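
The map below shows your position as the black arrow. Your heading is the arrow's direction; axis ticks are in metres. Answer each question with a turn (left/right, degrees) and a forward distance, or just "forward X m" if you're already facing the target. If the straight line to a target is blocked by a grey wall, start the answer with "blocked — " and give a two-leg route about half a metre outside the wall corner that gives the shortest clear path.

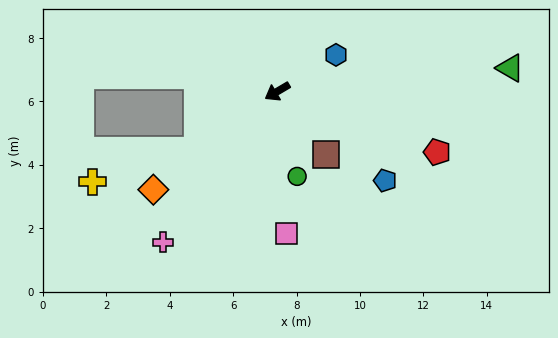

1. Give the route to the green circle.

turn left 73°, forward 2.8 m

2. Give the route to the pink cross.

turn left 22°, forward 6.0 m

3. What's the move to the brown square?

turn left 97°, forward 2.5 m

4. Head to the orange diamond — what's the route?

turn left 8°, forward 5.0 m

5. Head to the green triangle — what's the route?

turn left 155°, forward 7.4 m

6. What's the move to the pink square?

turn left 63°, forward 4.5 m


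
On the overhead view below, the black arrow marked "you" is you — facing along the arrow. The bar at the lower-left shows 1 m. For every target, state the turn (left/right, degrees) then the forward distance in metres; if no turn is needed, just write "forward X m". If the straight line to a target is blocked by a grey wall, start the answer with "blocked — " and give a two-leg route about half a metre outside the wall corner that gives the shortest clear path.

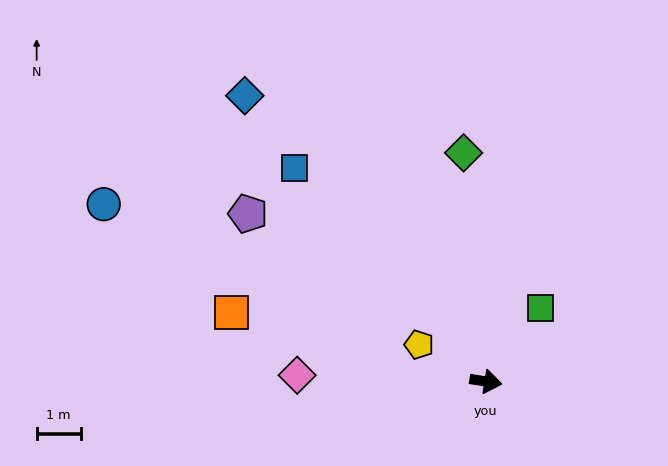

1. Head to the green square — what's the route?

turn left 62°, forward 2.1 m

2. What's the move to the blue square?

turn left 141°, forward 6.5 m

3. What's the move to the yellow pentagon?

turn left 160°, forward 1.7 m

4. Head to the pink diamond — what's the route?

turn right 173°, forward 4.3 m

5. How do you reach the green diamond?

turn left 105°, forward 5.2 m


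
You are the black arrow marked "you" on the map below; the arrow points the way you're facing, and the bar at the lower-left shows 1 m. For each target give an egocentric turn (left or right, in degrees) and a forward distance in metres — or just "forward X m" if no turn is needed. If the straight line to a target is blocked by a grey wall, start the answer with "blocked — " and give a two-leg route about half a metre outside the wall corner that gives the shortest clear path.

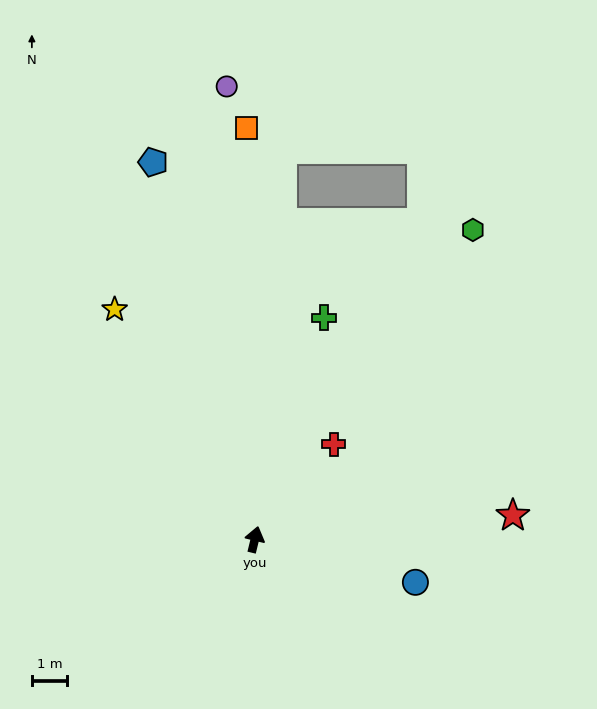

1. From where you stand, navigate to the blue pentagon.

turn left 29°, forward 11.0 m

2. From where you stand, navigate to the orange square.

turn left 15°, forward 11.6 m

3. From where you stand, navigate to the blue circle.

turn right 91°, forward 4.7 m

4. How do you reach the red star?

turn right 71°, forward 7.3 m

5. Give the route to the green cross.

turn right 4°, forward 6.5 m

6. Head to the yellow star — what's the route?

turn left 45°, forward 7.6 m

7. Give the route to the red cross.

turn right 26°, forward 3.5 m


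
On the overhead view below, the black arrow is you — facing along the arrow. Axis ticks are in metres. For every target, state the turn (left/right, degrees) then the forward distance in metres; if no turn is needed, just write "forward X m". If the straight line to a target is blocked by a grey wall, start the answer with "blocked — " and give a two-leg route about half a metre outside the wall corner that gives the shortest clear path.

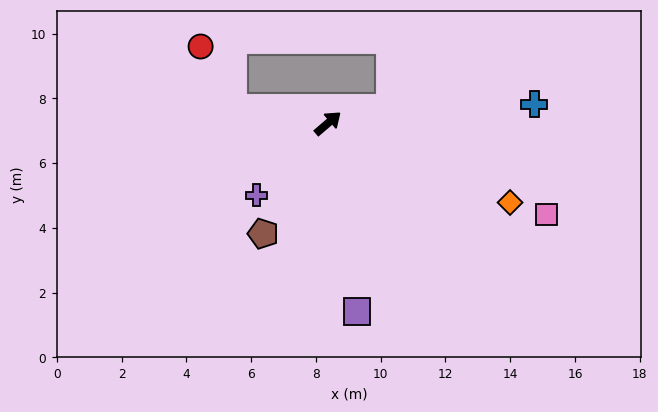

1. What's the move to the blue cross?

turn right 35°, forward 6.4 m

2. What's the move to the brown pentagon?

turn right 161°, forward 4.0 m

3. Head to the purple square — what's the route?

turn right 122°, forward 5.9 m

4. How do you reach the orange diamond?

turn right 64°, forward 6.1 m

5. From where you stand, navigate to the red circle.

blocked — turn left 130°, forward 3.0 m, then turn right 53°, forward 2.1 m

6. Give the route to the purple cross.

turn right 175°, forward 3.1 m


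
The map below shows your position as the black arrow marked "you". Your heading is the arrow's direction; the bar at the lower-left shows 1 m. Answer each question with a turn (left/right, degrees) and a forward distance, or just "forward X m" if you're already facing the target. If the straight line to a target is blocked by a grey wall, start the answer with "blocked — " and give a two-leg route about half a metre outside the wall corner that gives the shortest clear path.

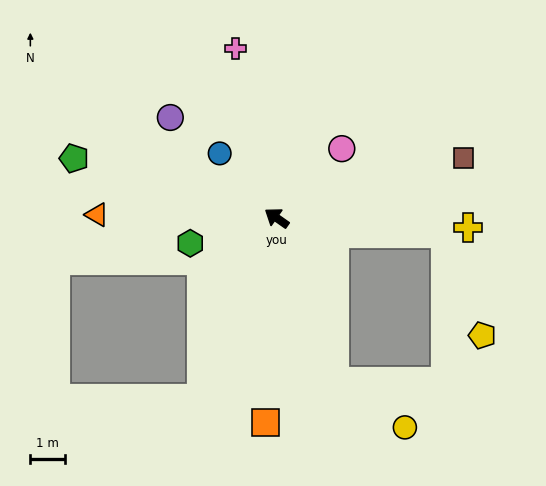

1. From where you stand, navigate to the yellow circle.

blocked — turn left 145°, forward 5.0 m, then turn left 37°, forward 2.4 m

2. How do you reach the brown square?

turn right 127°, forward 5.7 m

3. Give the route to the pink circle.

turn right 98°, forward 2.7 m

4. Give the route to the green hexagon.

turn left 51°, forward 2.6 m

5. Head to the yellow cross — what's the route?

turn right 148°, forward 5.5 m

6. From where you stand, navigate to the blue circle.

turn right 13°, forward 2.5 m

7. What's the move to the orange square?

turn left 122°, forward 5.9 m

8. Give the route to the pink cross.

turn right 41°, forward 5.0 m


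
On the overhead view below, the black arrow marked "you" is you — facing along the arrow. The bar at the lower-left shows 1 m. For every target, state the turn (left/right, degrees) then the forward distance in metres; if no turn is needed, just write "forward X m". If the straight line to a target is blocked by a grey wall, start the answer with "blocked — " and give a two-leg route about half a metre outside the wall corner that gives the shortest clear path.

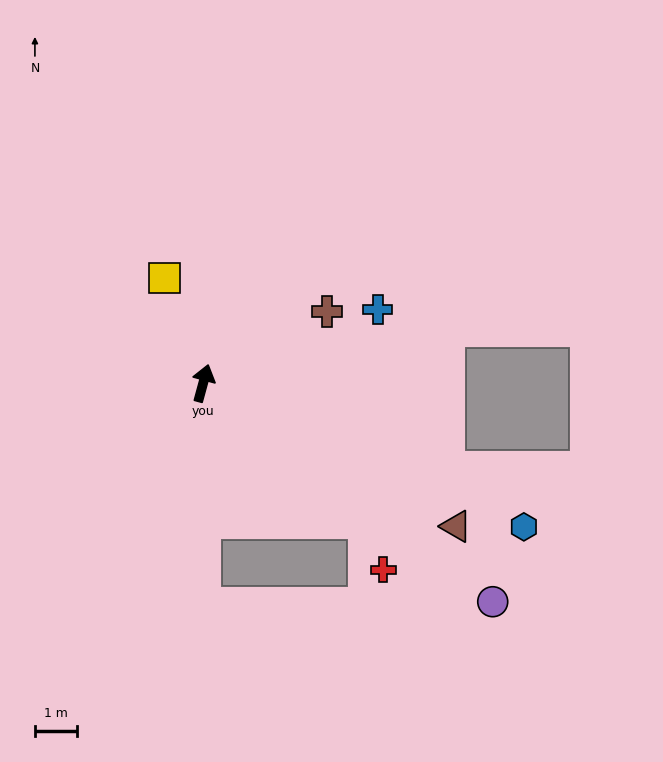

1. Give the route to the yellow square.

turn left 35°, forward 2.7 m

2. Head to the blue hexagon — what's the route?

turn right 99°, forward 8.4 m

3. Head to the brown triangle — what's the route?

turn right 104°, forward 7.0 m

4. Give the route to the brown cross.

turn right 45°, forward 3.4 m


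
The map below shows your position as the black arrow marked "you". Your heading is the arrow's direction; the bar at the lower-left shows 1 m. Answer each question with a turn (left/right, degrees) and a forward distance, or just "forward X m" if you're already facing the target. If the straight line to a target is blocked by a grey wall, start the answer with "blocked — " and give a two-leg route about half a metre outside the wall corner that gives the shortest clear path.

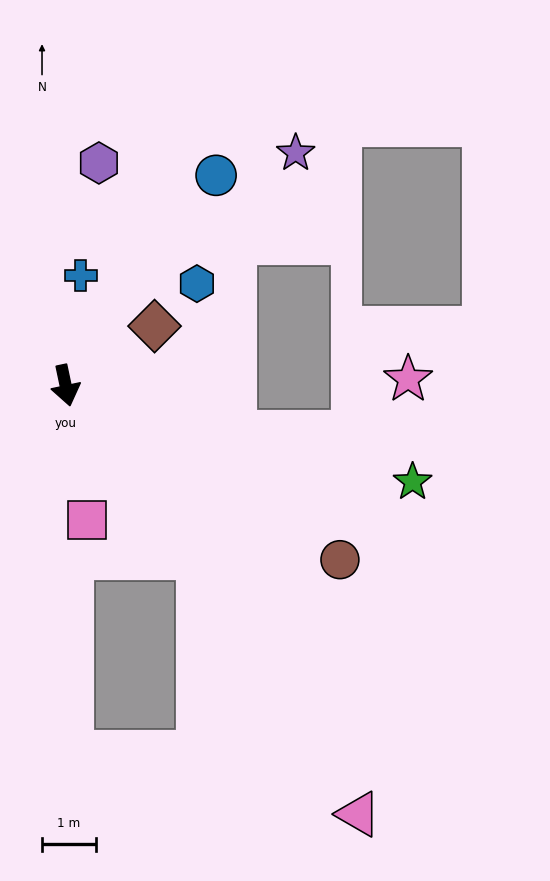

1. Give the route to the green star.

turn left 63°, forward 6.7 m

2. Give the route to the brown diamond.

turn left 112°, forward 2.0 m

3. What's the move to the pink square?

turn right 3°, forward 2.5 m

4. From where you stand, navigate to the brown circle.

turn left 46°, forward 6.0 m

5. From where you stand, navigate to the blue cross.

turn left 160°, forward 2.1 m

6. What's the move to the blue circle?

turn left 132°, forward 4.8 m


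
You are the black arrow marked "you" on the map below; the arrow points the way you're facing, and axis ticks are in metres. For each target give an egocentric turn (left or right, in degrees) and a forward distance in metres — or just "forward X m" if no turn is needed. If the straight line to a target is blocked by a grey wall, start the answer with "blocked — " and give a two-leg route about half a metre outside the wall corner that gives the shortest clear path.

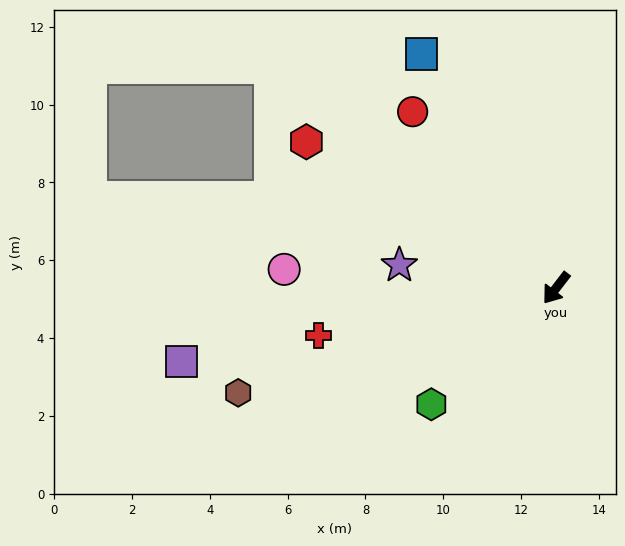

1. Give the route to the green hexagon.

turn right 9°, forward 4.4 m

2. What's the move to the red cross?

turn right 41°, forward 6.2 m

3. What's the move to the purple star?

turn right 61°, forward 4.1 m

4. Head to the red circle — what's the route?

turn right 103°, forward 5.8 m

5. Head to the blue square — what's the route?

turn right 113°, forward 6.9 m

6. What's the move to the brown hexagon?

turn right 34°, forward 8.6 m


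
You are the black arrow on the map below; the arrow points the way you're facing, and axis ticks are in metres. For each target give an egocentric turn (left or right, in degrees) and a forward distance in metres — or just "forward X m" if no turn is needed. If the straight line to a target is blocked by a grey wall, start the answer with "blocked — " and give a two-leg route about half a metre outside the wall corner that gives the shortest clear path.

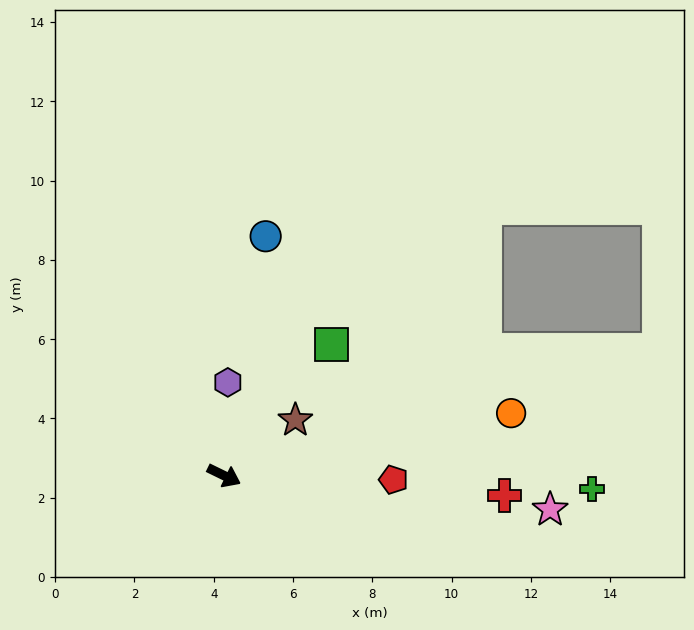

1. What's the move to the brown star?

turn left 64°, forward 2.3 m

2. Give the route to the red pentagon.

turn left 25°, forward 4.3 m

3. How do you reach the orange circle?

turn left 38°, forward 7.4 m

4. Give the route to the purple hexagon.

turn left 114°, forward 2.4 m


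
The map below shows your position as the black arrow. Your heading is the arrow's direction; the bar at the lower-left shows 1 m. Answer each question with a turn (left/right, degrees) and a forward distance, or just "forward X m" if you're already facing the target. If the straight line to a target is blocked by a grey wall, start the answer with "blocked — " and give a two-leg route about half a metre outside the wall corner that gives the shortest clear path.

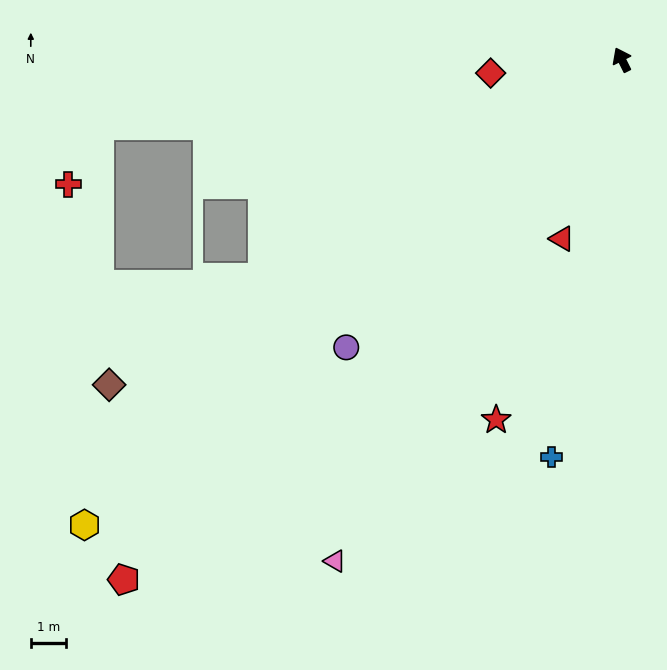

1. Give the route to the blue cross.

turn left 143°, forward 11.4 m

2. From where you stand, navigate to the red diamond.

turn left 69°, forward 3.7 m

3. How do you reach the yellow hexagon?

turn left 104°, forward 20.1 m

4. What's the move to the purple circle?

turn left 110°, forward 11.3 m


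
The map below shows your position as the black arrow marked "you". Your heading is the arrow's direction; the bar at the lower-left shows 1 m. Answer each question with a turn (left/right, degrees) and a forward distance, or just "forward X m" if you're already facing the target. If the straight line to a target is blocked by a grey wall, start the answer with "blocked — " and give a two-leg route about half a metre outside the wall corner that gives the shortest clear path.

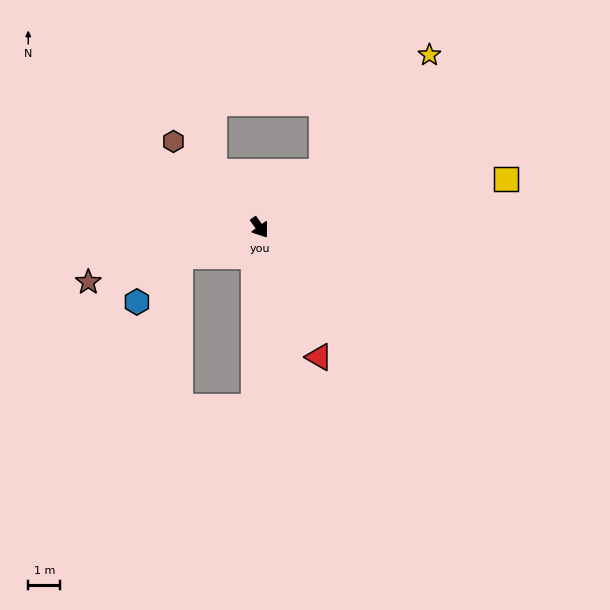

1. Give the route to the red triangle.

turn right 11°, forward 4.4 m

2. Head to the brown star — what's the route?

turn right 108°, forward 5.6 m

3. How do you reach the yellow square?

turn left 66°, forward 7.8 m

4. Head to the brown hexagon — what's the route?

turn right 170°, forward 3.8 m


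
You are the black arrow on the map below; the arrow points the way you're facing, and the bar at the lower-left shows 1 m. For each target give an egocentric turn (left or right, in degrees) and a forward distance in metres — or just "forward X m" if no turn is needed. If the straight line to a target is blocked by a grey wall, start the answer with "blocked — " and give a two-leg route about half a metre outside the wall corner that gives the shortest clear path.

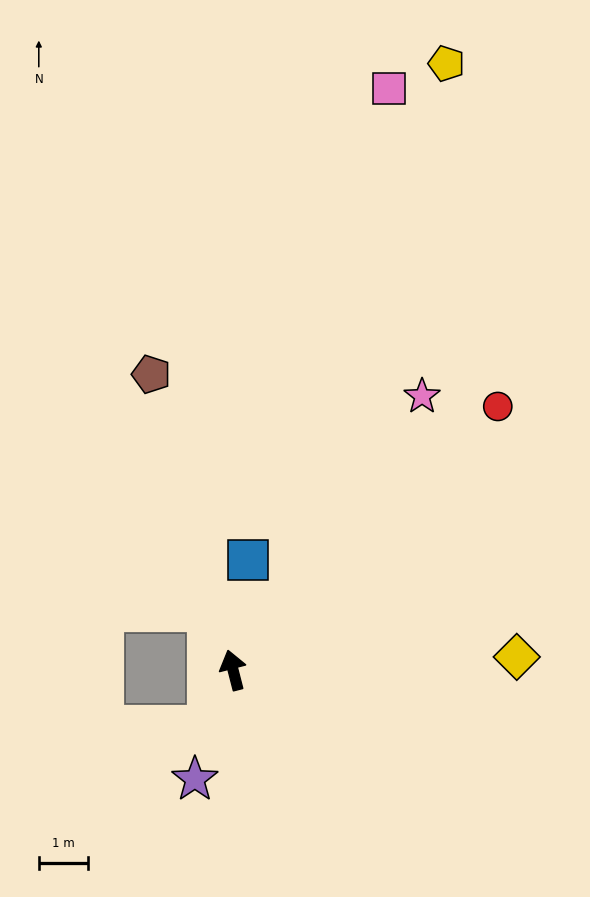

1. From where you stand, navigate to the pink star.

turn right 49°, forward 6.8 m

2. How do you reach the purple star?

turn left 146°, forward 2.4 m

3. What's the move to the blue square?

turn right 22°, forward 2.3 m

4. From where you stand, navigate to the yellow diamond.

turn right 102°, forward 5.8 m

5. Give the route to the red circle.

turn right 60°, forward 7.6 m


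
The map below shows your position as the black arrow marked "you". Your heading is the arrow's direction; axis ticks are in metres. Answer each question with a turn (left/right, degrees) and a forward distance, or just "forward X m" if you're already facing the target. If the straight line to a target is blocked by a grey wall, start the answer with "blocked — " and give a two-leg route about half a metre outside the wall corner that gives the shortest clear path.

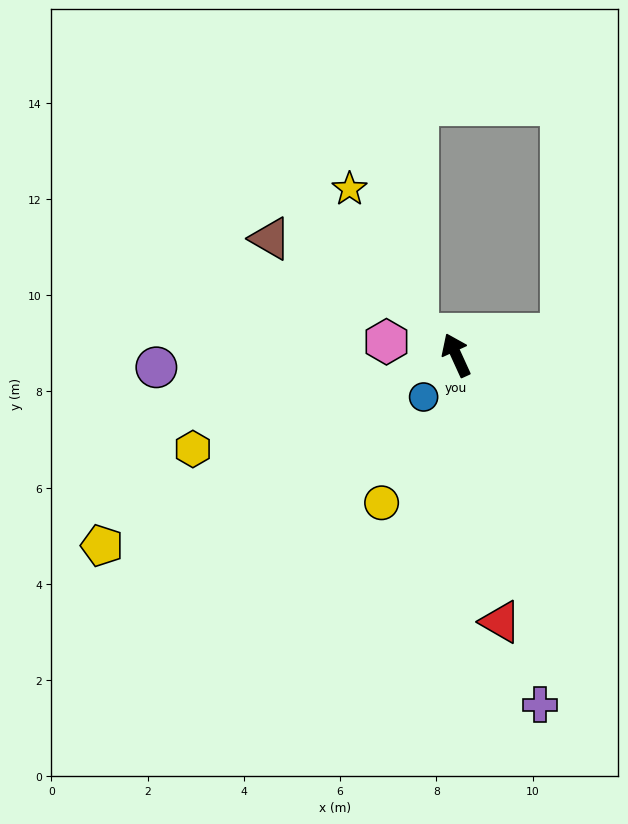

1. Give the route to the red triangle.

turn left 165°, forward 5.6 m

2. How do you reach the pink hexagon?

turn left 55°, forward 1.5 m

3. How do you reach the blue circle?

turn left 118°, forward 1.1 m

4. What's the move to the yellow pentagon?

turn left 94°, forward 8.4 m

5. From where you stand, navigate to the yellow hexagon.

turn left 85°, forward 5.8 m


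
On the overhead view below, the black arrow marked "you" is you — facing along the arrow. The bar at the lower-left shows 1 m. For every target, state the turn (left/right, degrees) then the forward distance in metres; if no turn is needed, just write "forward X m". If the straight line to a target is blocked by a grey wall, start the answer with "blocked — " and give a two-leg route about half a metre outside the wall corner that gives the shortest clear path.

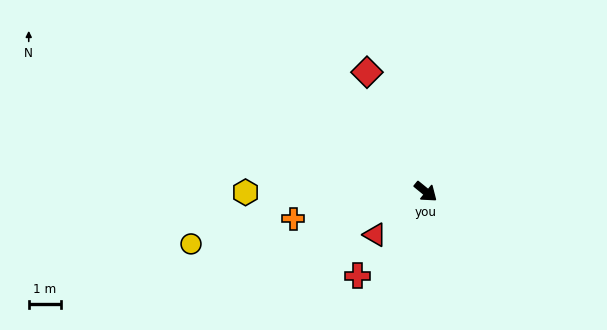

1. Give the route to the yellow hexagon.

turn right 141°, forward 5.7 m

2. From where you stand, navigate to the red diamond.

turn left 155°, forward 4.2 m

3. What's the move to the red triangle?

turn right 101°, forward 2.1 m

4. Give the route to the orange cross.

turn right 129°, forward 4.2 m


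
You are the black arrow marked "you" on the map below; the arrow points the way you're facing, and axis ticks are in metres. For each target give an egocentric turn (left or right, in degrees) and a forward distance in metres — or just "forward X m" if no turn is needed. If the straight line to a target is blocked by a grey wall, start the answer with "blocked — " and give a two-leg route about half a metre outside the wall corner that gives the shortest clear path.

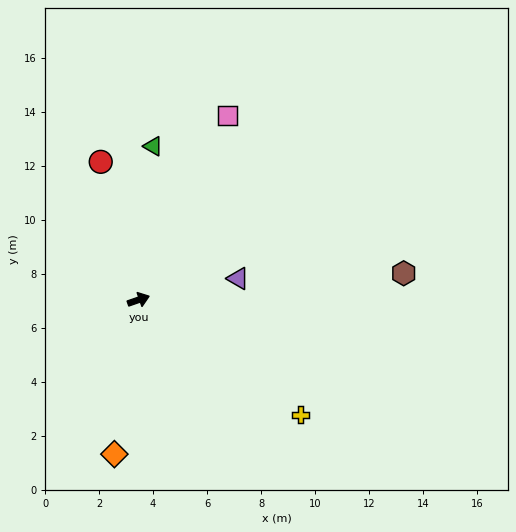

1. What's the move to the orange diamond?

turn right 118°, forward 5.8 m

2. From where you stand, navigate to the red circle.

turn left 86°, forward 5.3 m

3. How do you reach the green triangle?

turn left 65°, forward 5.7 m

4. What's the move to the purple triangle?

turn right 7°, forward 3.8 m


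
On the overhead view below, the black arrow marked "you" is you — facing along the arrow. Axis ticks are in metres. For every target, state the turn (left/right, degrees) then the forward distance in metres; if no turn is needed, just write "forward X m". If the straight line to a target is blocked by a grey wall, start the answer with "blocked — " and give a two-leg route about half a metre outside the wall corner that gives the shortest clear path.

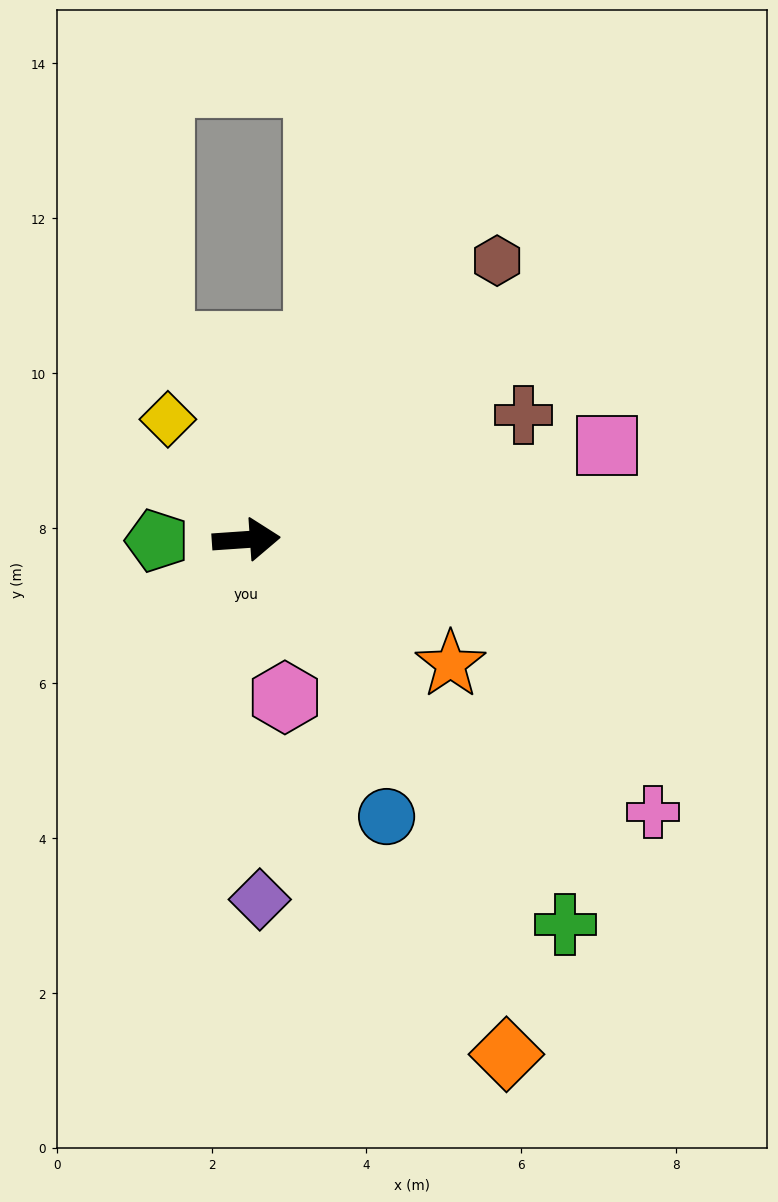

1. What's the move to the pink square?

turn left 11°, forward 4.8 m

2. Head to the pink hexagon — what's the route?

turn right 80°, forward 2.1 m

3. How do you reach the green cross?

turn right 54°, forward 6.5 m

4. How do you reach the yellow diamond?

turn left 119°, forward 1.9 m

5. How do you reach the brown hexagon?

turn left 44°, forward 4.8 m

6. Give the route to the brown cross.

turn left 20°, forward 3.9 m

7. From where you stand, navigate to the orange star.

turn right 35°, forward 3.1 m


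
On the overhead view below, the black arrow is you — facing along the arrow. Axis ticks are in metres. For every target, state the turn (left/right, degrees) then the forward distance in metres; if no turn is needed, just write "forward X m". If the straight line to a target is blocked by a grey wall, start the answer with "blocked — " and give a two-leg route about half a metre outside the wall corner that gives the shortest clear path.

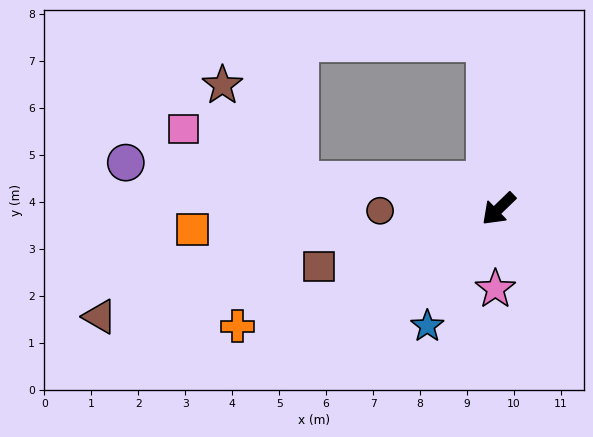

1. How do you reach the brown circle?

turn right 43°, forward 2.5 m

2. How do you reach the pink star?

turn left 44°, forward 1.7 m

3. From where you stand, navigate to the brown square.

turn right 26°, forward 4.0 m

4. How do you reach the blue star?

turn left 15°, forward 2.9 m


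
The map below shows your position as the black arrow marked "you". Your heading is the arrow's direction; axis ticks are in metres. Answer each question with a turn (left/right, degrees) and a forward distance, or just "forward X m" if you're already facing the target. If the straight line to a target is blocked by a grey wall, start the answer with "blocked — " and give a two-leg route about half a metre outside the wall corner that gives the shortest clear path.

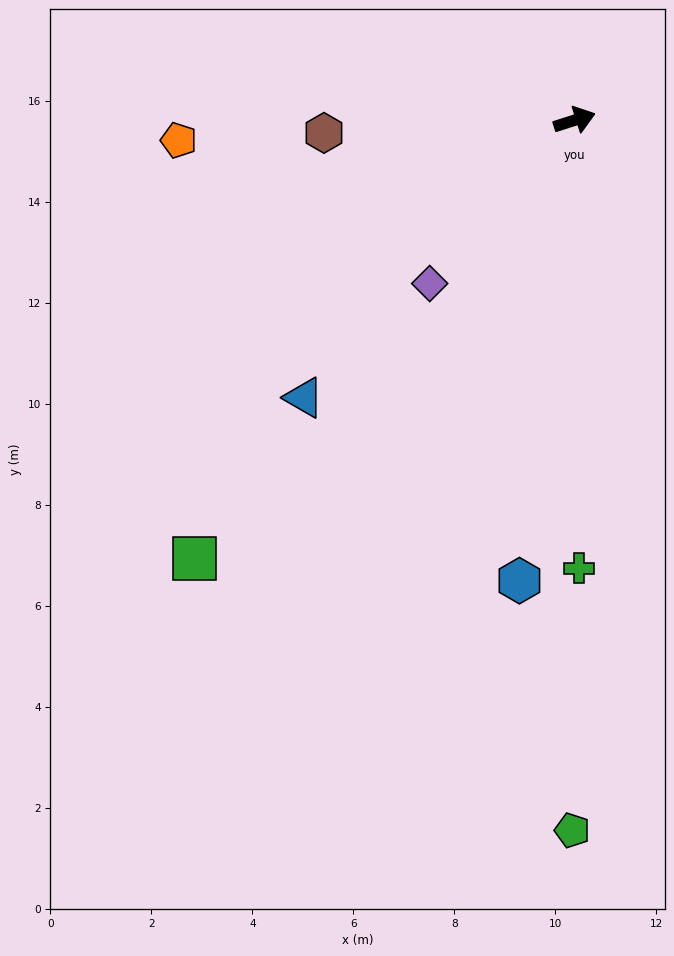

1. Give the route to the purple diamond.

turn right 149°, forward 4.3 m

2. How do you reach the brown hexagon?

turn left 165°, forward 5.0 m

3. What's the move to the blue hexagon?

turn right 115°, forward 9.2 m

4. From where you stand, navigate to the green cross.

turn right 107°, forward 8.9 m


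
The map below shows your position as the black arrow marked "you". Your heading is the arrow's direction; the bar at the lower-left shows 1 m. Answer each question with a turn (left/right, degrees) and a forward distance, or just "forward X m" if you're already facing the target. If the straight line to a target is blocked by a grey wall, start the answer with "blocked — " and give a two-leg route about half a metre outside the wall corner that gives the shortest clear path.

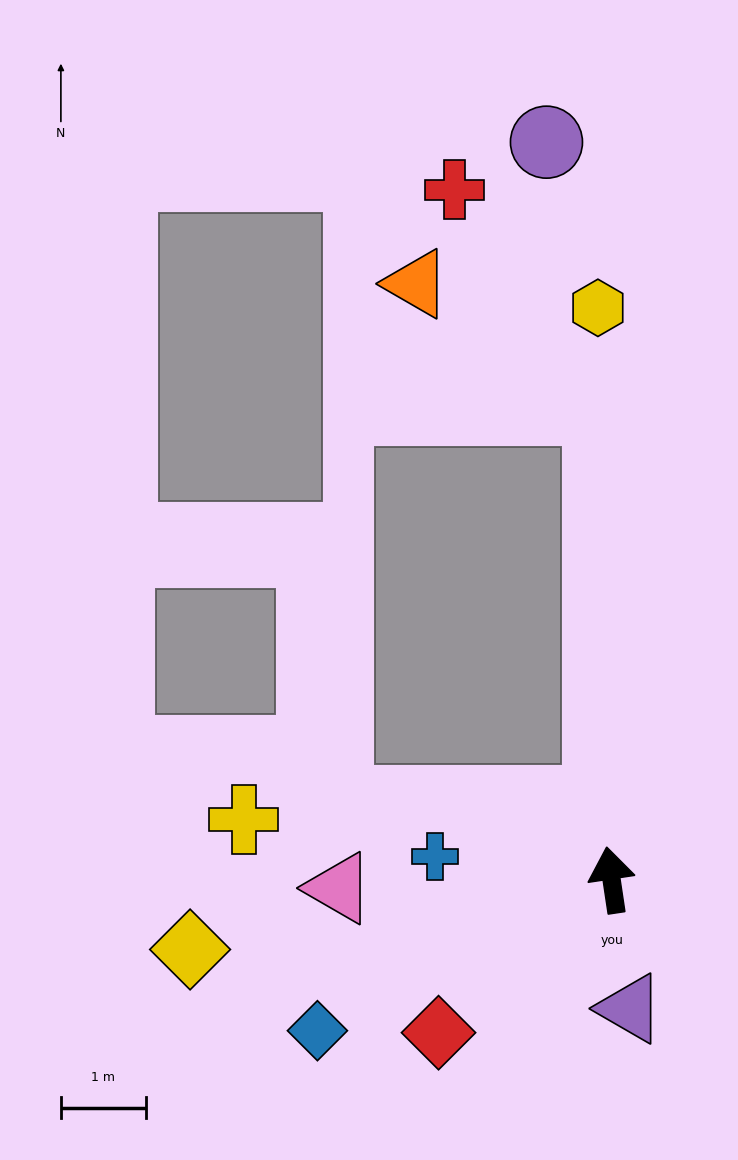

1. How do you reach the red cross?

blocked — turn right 7°, forward 5.6 m, then turn left 32°, forward 3.1 m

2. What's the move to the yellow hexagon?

turn right 7°, forward 6.8 m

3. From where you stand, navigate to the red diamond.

turn left 123°, forward 2.7 m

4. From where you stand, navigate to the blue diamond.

turn left 109°, forward 3.9 m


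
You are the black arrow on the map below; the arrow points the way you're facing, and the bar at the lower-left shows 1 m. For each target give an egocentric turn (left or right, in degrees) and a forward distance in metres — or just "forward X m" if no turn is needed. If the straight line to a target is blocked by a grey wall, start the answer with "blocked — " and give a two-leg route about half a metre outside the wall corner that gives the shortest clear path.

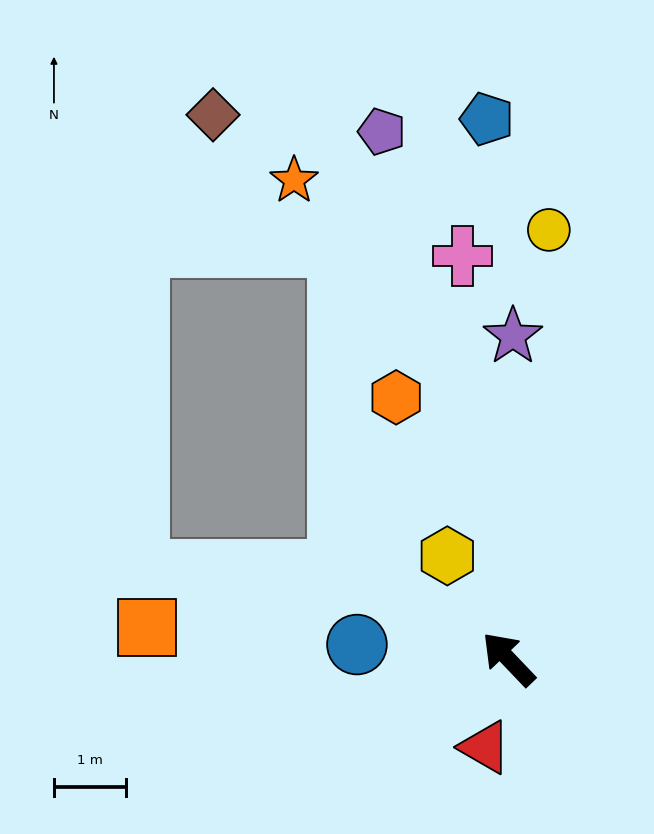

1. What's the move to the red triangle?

turn left 122°, forward 1.3 m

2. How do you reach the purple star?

turn right 44°, forward 4.5 m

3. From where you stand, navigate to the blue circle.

turn left 41°, forward 2.1 m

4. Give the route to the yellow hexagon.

turn right 13°, forward 1.7 m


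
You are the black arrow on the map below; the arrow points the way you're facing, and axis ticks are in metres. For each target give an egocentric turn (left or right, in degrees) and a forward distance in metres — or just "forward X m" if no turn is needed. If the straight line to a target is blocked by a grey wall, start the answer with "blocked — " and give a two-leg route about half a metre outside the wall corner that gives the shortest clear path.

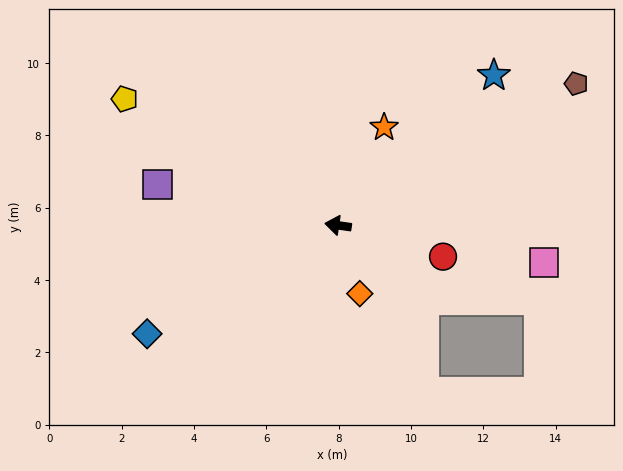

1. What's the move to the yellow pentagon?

turn right 22°, forward 6.9 m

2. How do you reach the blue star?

turn right 128°, forward 6.0 m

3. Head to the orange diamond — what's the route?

turn left 116°, forward 2.0 m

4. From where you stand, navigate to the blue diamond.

turn left 38°, forward 6.1 m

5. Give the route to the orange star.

turn right 107°, forward 3.0 m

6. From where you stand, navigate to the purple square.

turn right 4°, forward 5.1 m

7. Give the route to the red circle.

turn left 172°, forward 3.0 m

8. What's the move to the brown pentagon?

turn right 141°, forward 7.7 m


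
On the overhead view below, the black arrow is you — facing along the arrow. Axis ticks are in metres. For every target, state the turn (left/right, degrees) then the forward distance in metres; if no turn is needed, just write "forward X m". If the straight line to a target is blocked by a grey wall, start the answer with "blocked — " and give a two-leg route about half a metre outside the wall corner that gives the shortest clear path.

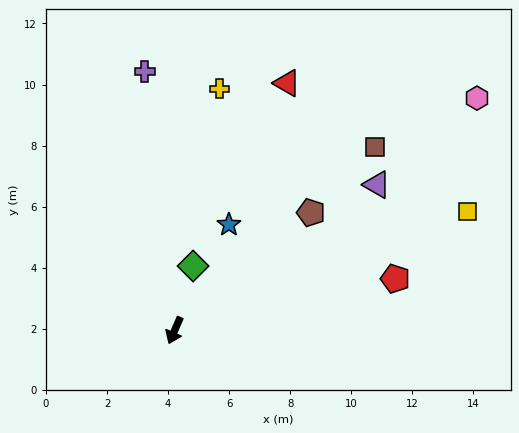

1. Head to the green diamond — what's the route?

turn right 173°, forward 2.2 m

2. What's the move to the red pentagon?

turn left 127°, forward 7.4 m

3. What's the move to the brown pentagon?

turn left 154°, forward 5.9 m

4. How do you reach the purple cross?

turn right 150°, forward 8.5 m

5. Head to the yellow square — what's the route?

turn left 136°, forward 10.4 m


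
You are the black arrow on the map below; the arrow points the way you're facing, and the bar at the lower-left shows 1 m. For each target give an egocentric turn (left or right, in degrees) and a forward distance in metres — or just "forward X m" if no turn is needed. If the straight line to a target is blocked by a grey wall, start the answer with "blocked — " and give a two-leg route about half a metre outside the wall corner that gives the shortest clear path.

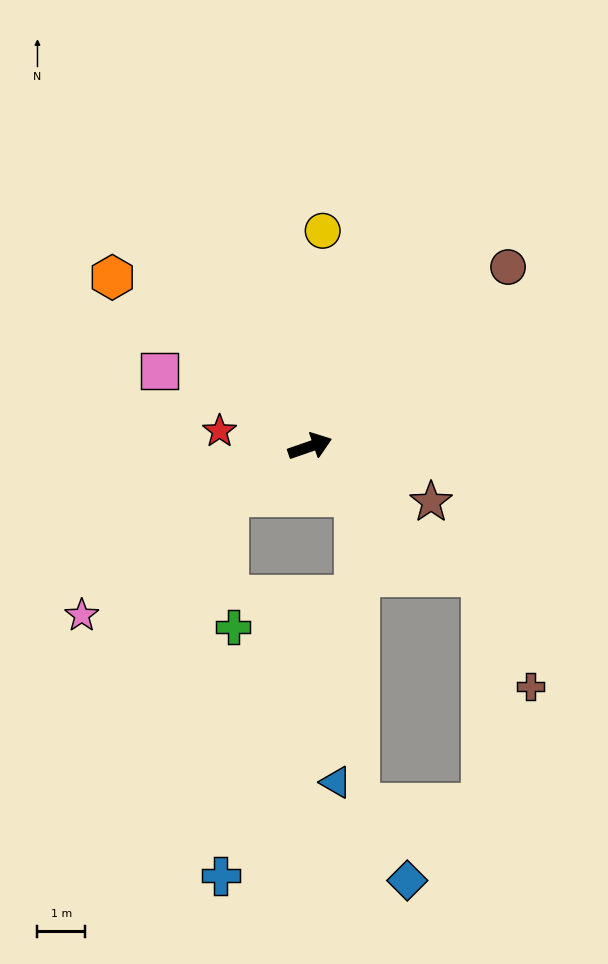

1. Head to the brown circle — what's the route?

turn left 23°, forward 5.6 m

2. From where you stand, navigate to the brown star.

turn right 44°, forward 2.8 m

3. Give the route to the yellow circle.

turn left 68°, forward 4.5 m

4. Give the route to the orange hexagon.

turn left 120°, forward 5.5 m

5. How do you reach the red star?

turn left 151°, forward 1.9 m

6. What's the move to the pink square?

turn left 134°, forward 3.5 m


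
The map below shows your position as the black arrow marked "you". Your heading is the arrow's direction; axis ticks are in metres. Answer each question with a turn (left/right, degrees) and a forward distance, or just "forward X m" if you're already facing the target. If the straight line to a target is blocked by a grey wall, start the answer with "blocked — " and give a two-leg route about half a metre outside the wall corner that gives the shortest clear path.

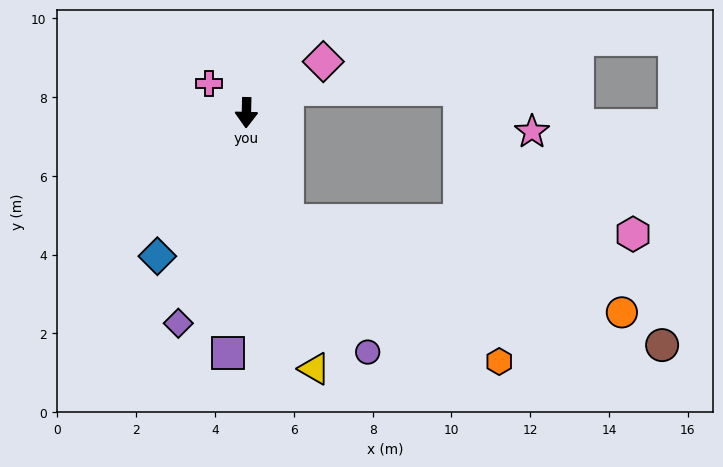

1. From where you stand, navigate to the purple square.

turn right 3°, forward 6.1 m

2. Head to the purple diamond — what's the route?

turn right 17°, forward 5.6 m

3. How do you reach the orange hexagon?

blocked — turn left 22°, forward 2.9 m, then turn left 36°, forward 6.5 m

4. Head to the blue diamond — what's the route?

turn right 30°, forward 4.3 m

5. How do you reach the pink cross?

turn right 127°, forward 1.2 m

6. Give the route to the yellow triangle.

turn left 16°, forward 6.7 m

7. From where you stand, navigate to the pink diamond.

turn left 125°, forward 2.3 m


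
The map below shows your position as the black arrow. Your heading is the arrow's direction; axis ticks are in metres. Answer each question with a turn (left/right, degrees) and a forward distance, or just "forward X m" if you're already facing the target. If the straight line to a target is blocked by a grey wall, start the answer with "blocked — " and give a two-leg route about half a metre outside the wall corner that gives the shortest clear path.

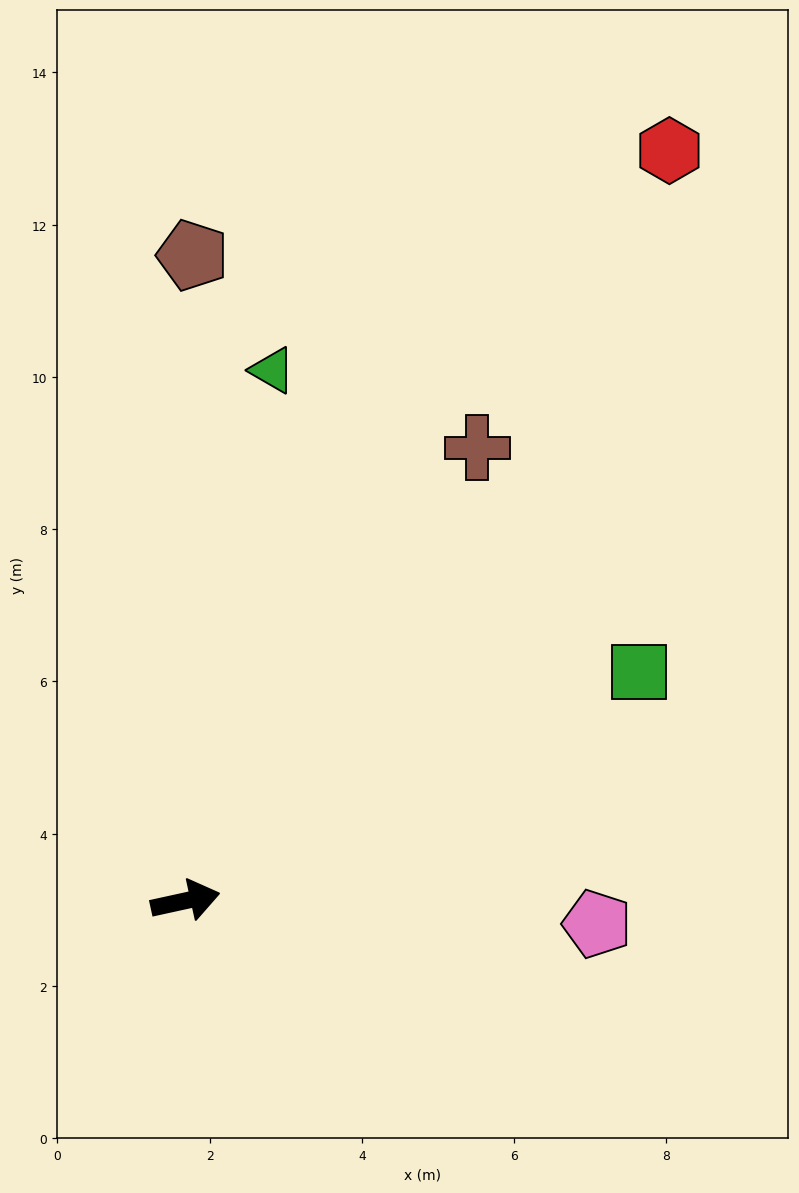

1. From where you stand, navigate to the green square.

turn left 14°, forward 6.7 m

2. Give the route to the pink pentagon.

turn right 16°, forward 5.4 m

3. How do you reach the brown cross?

turn left 45°, forward 7.1 m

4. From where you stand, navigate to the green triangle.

turn left 68°, forward 7.1 m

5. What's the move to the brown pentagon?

turn left 77°, forward 8.5 m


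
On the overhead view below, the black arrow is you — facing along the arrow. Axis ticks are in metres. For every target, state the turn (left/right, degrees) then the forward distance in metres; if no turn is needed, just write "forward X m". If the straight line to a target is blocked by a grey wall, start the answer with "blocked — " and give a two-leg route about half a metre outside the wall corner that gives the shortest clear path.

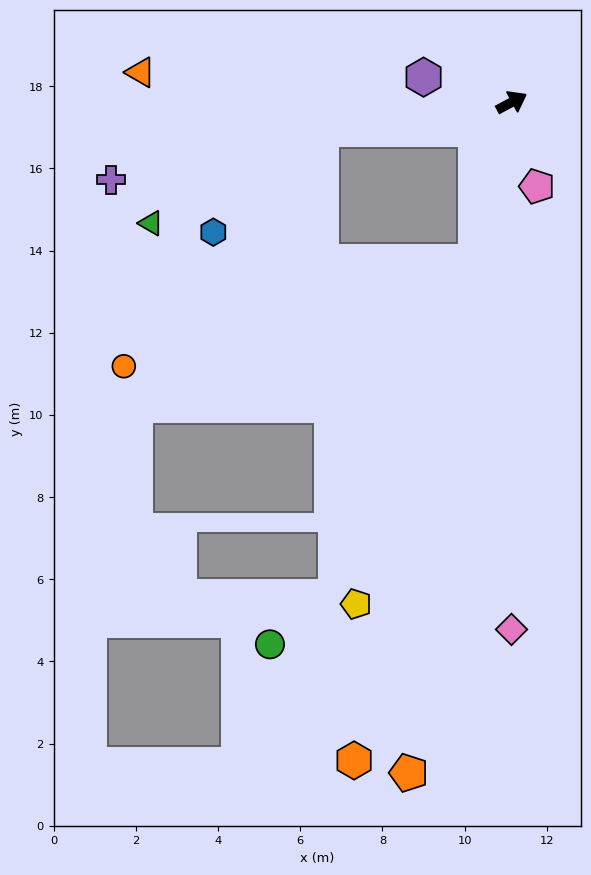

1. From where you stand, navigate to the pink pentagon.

turn right 102°, forward 2.1 m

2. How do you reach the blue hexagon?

blocked — turn left 160°, forward 4.7 m, then turn left 35°, forward 3.6 m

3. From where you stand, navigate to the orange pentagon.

turn right 127°, forward 16.5 m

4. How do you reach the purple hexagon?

turn left 136°, forward 2.2 m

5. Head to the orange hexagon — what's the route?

turn right 132°, forward 16.5 m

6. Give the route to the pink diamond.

turn right 118°, forward 12.8 m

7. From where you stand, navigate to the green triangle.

blocked — turn left 160°, forward 4.7 m, then turn left 20°, forward 4.7 m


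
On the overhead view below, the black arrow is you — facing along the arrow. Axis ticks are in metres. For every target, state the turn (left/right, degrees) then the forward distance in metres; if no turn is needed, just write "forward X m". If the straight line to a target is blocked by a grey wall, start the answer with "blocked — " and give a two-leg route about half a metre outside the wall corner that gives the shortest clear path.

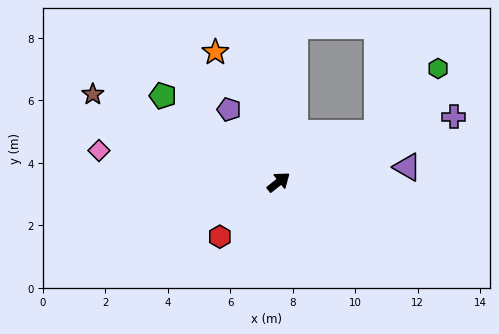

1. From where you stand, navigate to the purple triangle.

turn right 32°, forward 4.1 m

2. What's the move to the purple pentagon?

turn left 86°, forward 2.8 m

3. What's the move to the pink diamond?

turn left 132°, forward 5.8 m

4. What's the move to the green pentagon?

turn left 105°, forward 4.6 m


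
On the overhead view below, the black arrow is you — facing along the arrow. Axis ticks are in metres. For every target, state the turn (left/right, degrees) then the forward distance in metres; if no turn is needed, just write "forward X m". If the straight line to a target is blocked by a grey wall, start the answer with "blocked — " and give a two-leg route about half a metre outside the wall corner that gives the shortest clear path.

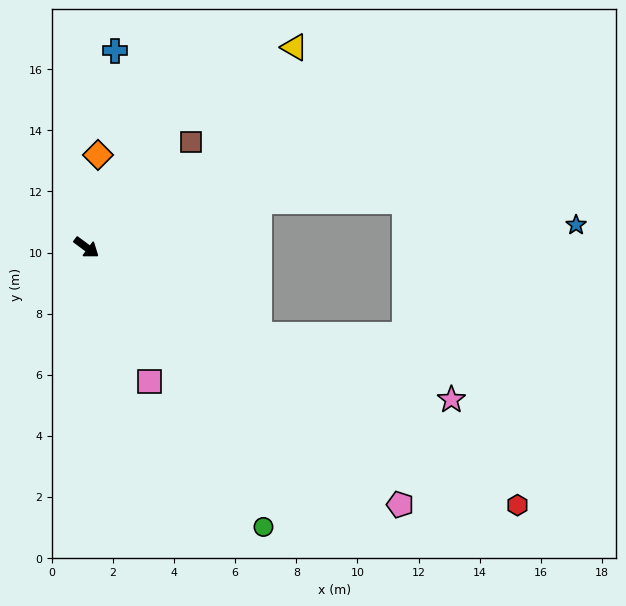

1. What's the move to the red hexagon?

turn left 6°, forward 16.4 m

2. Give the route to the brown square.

turn left 82°, forward 4.9 m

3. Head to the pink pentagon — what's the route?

turn right 3°, forward 13.3 m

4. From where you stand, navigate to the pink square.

turn right 28°, forward 4.9 m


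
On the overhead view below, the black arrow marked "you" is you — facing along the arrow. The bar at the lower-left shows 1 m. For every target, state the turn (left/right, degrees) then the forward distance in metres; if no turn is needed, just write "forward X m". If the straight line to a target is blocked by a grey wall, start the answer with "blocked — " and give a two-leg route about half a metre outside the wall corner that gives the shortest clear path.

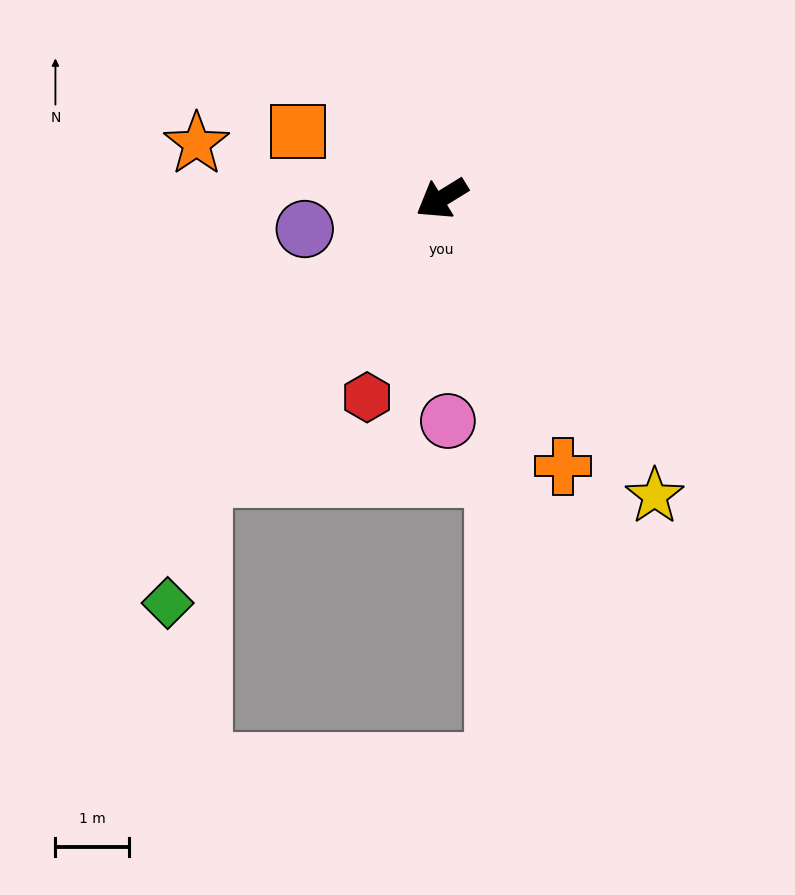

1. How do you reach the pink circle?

turn left 60°, forward 3.0 m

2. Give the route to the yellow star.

turn left 94°, forward 5.0 m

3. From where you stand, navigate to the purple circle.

turn right 19°, forward 1.9 m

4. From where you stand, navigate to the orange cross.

turn left 83°, forward 4.0 m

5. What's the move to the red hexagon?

turn left 38°, forward 2.9 m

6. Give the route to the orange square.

turn right 57°, forward 2.1 m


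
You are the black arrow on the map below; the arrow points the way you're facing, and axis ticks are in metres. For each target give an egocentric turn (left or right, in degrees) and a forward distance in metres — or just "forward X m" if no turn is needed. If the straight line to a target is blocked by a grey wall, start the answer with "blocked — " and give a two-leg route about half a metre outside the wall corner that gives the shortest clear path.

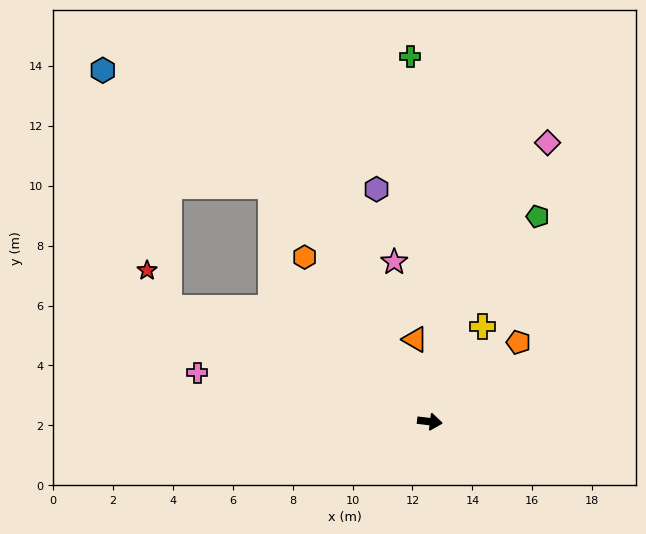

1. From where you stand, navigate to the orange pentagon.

turn left 49°, forward 4.0 m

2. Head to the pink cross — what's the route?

turn left 175°, forward 7.9 m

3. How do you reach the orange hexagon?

turn left 134°, forward 6.9 m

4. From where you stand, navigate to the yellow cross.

turn left 68°, forward 3.6 m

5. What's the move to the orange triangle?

turn left 107°, forward 2.8 m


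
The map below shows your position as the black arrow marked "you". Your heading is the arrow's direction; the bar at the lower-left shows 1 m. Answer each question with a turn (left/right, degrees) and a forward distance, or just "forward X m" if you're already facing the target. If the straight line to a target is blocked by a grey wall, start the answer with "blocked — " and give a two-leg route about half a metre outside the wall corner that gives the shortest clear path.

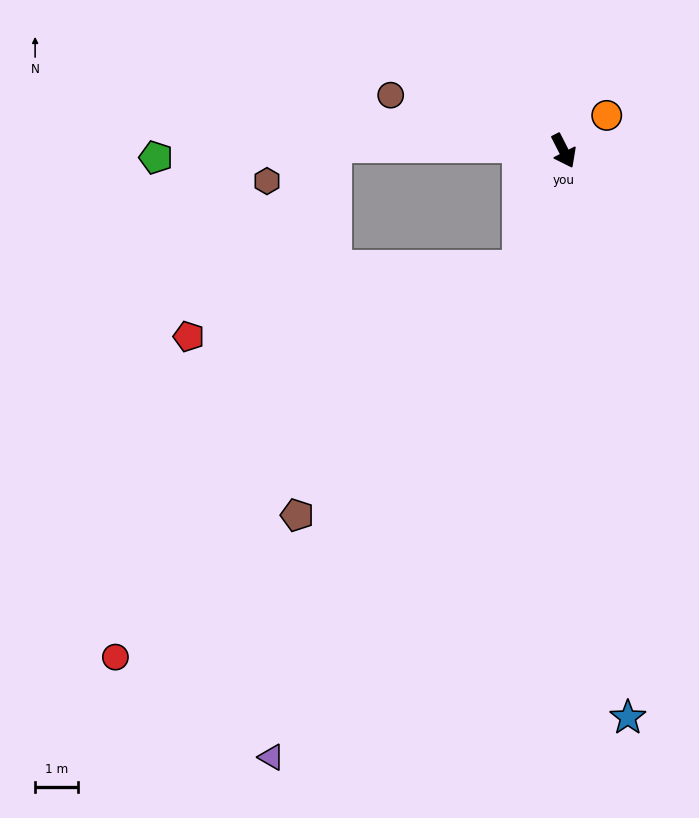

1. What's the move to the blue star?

turn right 21°, forward 13.4 m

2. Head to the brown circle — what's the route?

turn right 135°, forward 4.3 m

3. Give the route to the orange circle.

turn left 102°, forward 1.3 m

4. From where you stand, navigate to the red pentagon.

blocked — turn right 47°, forward 2.9 m, then turn right 58°, forward 7.9 m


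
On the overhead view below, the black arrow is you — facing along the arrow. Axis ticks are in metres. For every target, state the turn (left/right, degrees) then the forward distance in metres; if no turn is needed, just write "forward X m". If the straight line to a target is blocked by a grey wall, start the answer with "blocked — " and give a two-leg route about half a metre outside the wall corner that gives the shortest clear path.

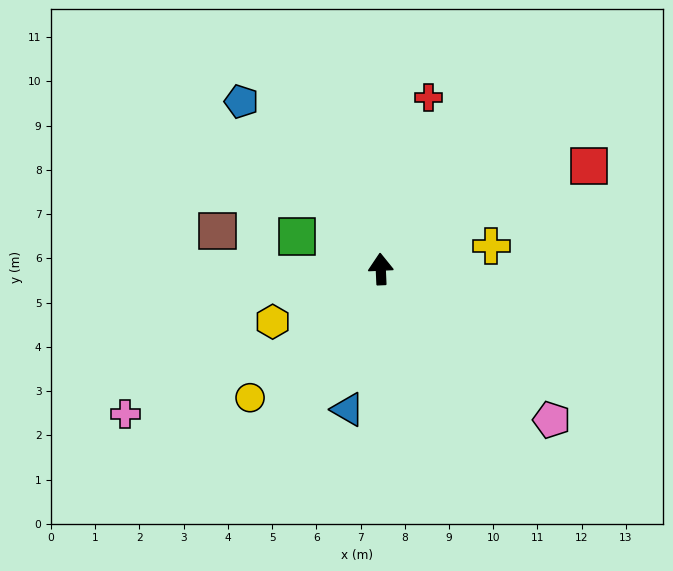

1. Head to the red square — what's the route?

turn right 66°, forward 5.2 m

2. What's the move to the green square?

turn left 66°, forward 2.0 m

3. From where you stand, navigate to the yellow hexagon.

turn left 113°, forward 2.7 m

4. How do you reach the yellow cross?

turn right 81°, forward 2.5 m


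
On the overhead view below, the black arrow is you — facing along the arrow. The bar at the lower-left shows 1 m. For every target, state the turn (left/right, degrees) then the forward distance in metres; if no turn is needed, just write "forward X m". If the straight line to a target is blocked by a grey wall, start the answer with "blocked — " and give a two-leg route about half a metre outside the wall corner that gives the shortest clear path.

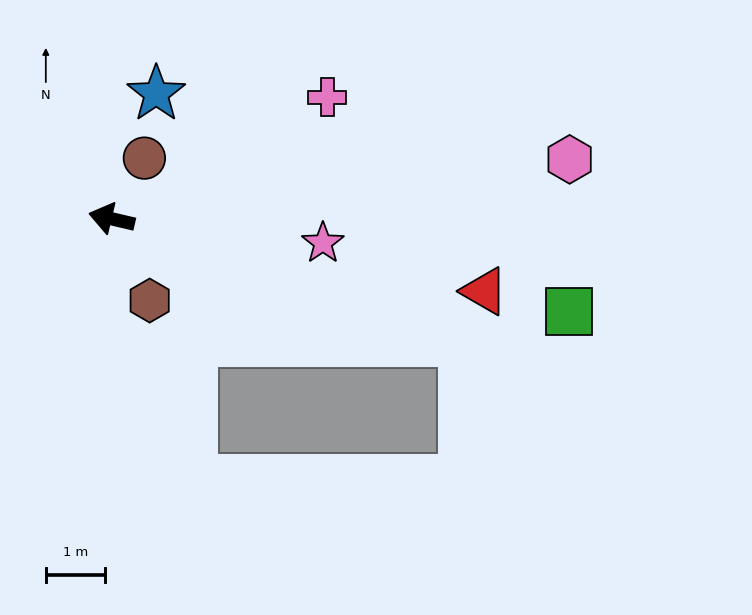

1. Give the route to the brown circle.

turn right 105°, forward 1.2 m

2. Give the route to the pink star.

turn right 173°, forward 3.6 m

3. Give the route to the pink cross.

turn right 137°, forward 4.2 m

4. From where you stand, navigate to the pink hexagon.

turn right 159°, forward 7.8 m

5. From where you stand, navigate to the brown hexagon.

turn left 128°, forward 1.5 m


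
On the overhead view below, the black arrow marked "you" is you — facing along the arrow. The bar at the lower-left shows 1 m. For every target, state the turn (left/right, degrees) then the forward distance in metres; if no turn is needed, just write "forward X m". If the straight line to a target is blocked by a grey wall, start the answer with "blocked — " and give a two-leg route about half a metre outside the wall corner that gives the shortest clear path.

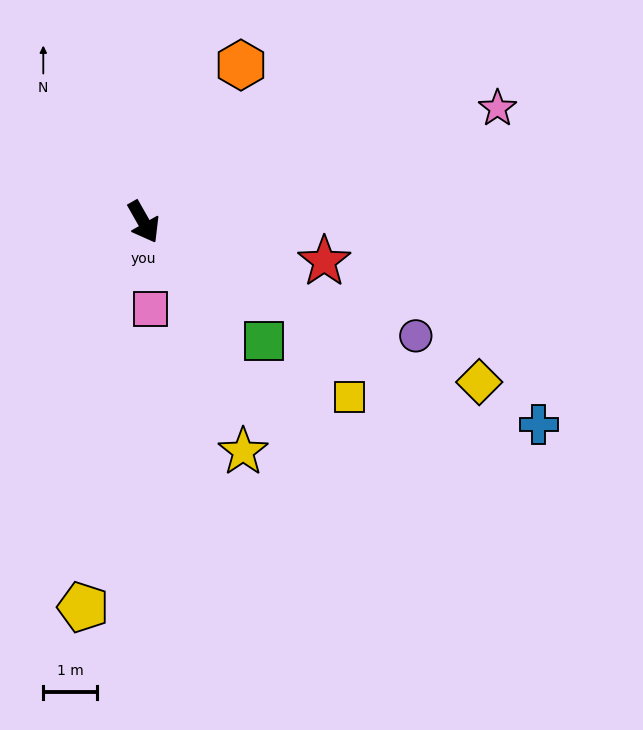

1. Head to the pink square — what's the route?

turn right 25°, forward 1.6 m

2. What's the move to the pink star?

turn left 78°, forward 6.9 m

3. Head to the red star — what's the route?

turn left 48°, forward 3.4 m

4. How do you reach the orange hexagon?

turn left 119°, forward 3.4 m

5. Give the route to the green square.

turn left 16°, forward 3.2 m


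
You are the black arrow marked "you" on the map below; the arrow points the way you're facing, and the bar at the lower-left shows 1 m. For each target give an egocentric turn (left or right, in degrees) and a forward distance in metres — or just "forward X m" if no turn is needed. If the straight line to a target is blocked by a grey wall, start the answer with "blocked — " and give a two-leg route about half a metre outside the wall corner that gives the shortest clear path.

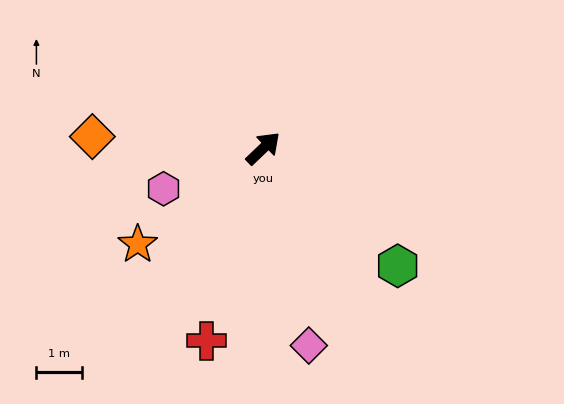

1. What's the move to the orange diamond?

turn left 132°, forward 3.8 m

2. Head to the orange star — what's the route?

turn left 174°, forward 3.5 m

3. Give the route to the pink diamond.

turn right 121°, forward 4.5 m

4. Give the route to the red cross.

turn right 150°, forward 4.4 m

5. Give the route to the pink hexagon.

turn left 158°, forward 2.4 m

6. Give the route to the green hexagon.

turn right 85°, forward 3.9 m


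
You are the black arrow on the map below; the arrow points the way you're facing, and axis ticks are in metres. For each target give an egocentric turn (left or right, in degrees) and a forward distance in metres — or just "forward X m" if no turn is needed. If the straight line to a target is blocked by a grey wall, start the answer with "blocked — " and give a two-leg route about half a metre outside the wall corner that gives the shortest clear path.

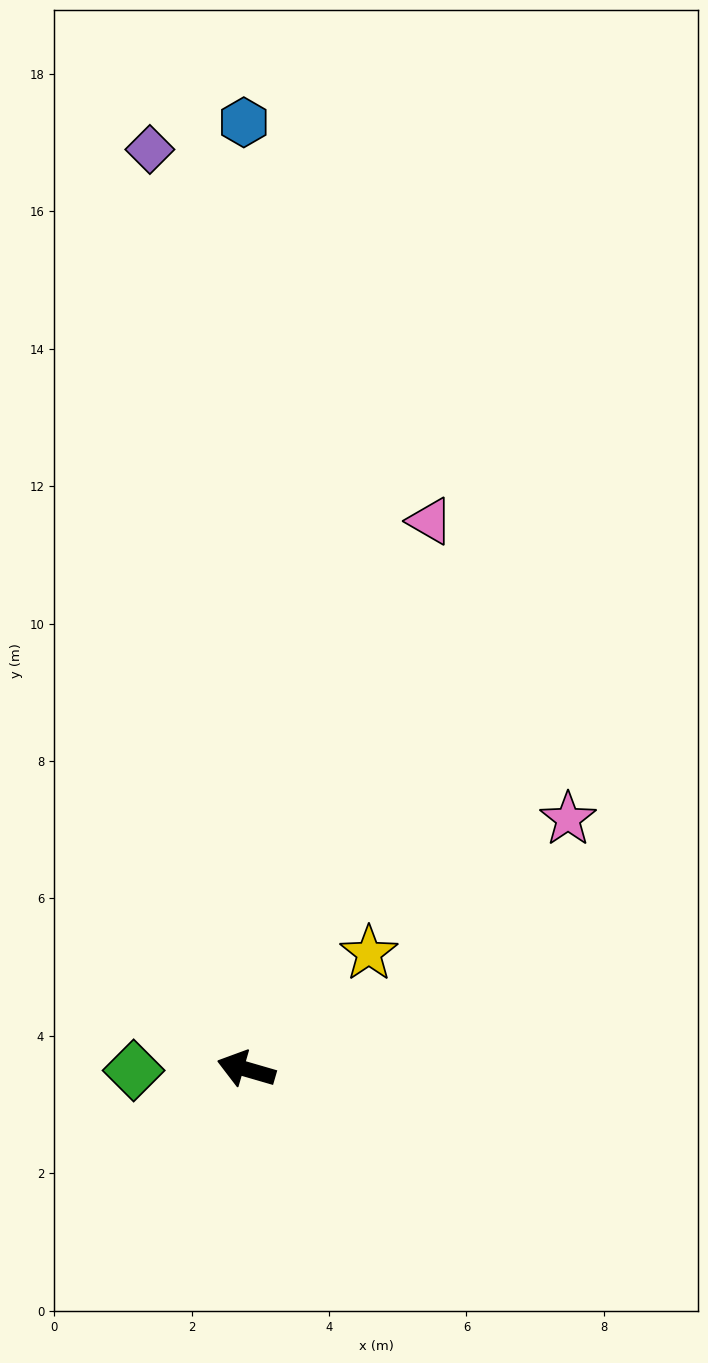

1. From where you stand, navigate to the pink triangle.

turn right 92°, forward 8.4 m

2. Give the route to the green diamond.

turn left 17°, forward 1.6 m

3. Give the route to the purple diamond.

turn right 68°, forward 13.5 m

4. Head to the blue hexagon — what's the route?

turn right 74°, forward 13.8 m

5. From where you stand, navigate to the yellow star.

turn right 120°, forward 2.5 m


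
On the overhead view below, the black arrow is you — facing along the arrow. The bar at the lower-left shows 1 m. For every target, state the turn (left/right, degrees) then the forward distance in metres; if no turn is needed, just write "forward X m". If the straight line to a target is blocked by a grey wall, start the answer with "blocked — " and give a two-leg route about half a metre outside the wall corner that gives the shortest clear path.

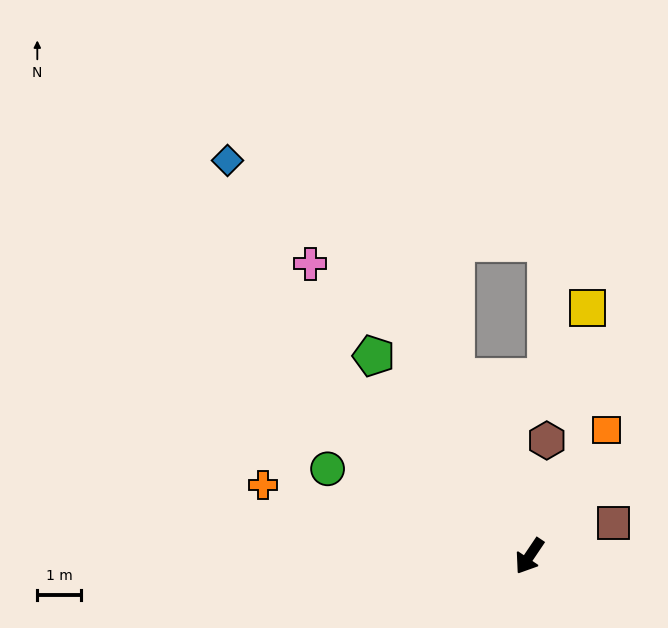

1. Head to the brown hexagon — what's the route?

turn right 155°, forward 2.7 m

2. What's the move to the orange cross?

turn right 71°, forward 6.3 m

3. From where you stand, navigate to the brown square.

turn left 145°, forward 2.1 m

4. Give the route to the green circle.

turn right 79°, forward 5.0 m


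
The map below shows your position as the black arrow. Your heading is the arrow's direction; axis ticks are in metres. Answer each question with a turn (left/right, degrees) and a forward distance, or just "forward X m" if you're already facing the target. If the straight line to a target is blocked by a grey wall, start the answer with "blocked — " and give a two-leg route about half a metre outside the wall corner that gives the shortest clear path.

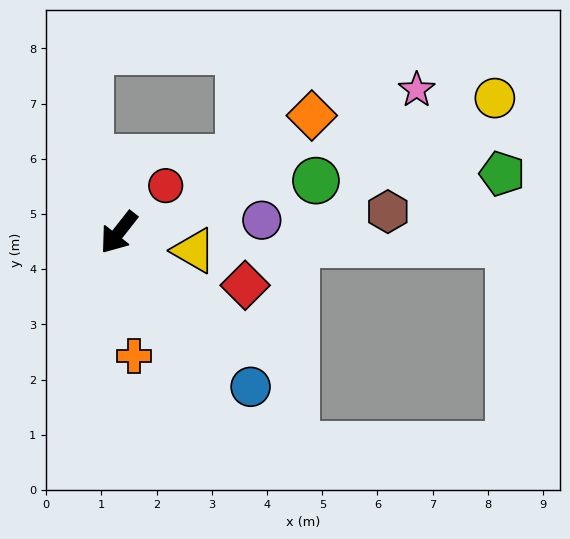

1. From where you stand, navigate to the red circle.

turn left 173°, forward 1.2 m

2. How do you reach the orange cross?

turn left 45°, forward 2.3 m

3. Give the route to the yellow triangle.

turn left 115°, forward 1.4 m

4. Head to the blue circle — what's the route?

turn left 79°, forward 3.7 m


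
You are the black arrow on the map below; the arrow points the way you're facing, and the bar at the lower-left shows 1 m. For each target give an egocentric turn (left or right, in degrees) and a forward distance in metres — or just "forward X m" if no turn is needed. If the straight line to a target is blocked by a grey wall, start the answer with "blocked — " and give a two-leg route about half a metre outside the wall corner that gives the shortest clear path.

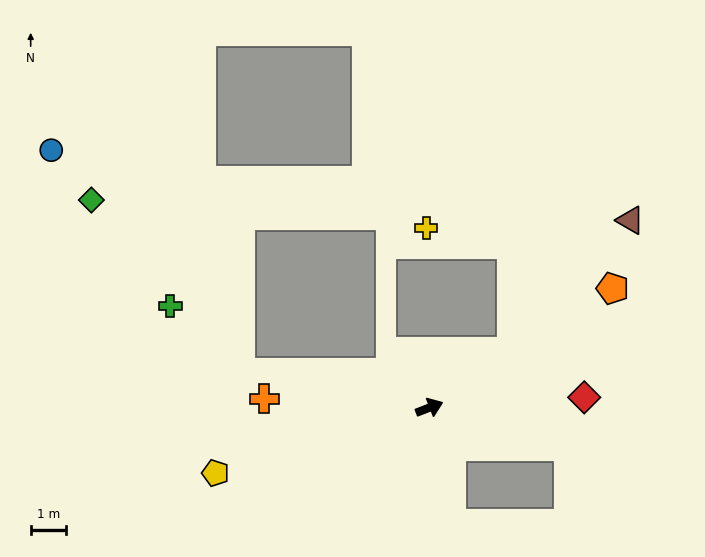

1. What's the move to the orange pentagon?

turn left 12°, forward 6.2 m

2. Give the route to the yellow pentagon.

turn left 176°, forward 6.4 m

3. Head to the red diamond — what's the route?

turn right 17°, forward 4.4 m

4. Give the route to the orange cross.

turn left 156°, forward 4.7 m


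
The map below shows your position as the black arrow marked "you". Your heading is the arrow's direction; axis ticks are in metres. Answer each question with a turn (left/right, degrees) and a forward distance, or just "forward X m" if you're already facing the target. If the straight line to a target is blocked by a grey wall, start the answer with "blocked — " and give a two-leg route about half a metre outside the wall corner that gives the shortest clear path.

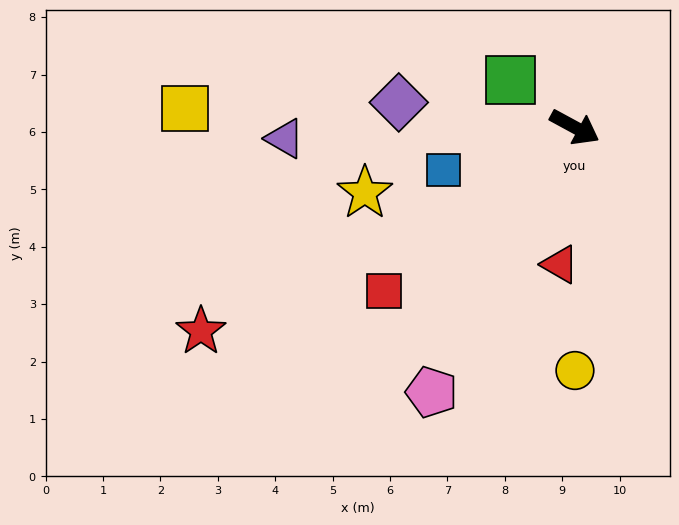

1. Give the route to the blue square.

turn right 134°, forward 2.4 m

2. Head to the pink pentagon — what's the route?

turn right 90°, forward 5.2 m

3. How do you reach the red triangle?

turn right 68°, forward 2.4 m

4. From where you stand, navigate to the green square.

turn left 172°, forward 1.4 m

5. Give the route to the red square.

turn right 111°, forward 4.4 m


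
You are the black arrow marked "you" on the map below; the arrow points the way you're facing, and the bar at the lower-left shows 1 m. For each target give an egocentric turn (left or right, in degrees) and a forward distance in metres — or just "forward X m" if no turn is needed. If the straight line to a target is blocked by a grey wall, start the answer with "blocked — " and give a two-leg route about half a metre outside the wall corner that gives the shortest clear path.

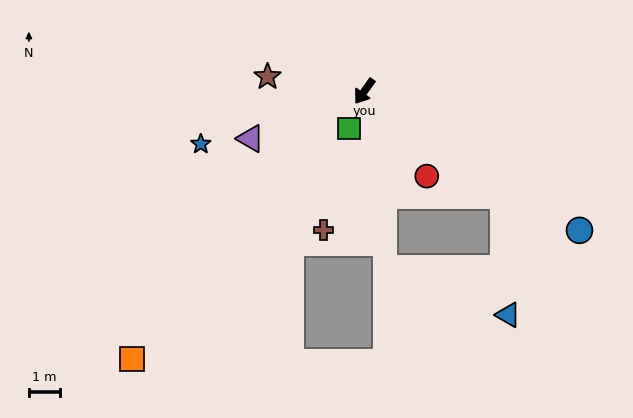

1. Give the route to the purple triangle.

turn right 32°, forward 4.0 m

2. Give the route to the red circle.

turn left 72°, forward 3.4 m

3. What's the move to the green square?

turn left 13°, forward 1.3 m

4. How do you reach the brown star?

turn right 63°, forward 3.1 m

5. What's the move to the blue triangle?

blocked — turn left 89°, forward 5.6 m, then turn right 51°, forward 3.8 m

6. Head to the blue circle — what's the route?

turn left 93°, forward 8.2 m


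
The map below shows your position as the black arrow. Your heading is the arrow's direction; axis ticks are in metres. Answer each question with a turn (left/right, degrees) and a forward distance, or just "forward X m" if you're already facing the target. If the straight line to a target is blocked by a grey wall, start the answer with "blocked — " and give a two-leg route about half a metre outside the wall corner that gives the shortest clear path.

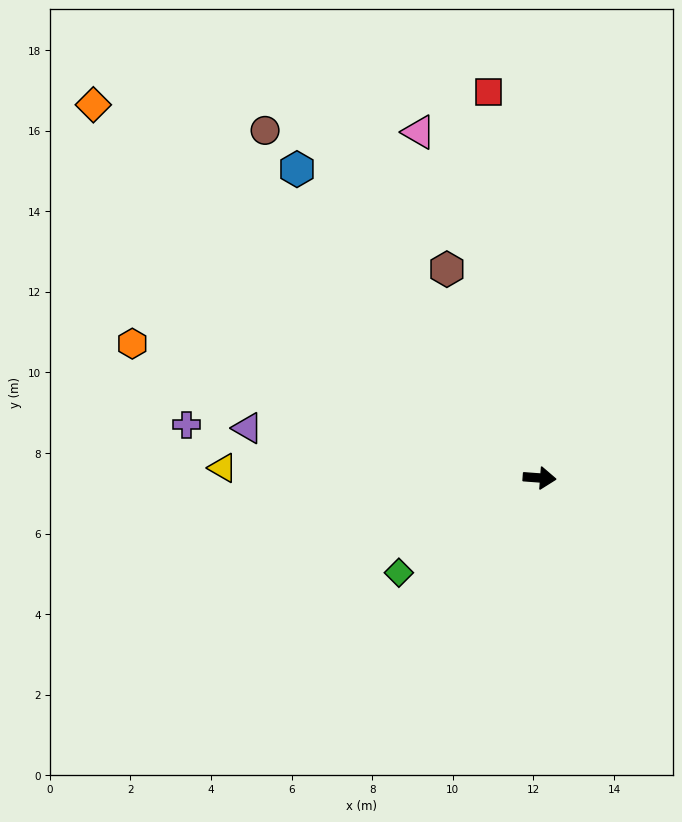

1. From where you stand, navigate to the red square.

turn left 102°, forward 9.7 m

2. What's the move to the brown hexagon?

turn left 118°, forward 5.7 m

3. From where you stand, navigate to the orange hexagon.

turn left 166°, forward 10.6 m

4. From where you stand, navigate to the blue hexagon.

turn left 132°, forward 9.7 m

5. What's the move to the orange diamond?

turn left 144°, forward 14.4 m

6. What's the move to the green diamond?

turn right 142°, forward 4.2 m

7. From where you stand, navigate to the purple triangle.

turn left 175°, forward 7.4 m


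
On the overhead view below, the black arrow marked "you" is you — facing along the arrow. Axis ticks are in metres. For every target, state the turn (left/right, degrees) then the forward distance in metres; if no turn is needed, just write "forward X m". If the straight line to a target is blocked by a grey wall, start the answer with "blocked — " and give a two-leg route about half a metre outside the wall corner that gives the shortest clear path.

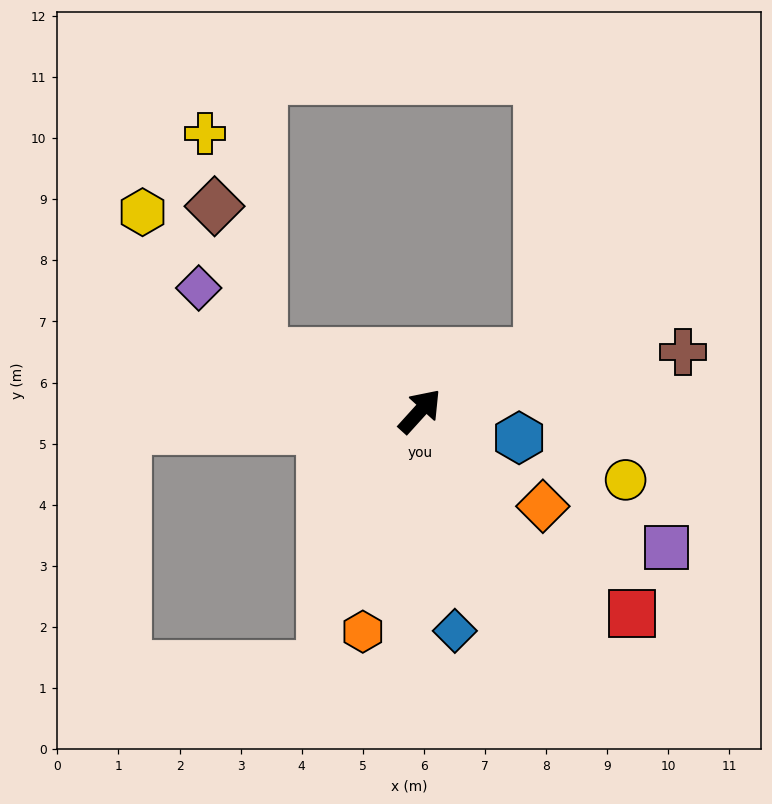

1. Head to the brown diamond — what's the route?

blocked — turn left 112°, forward 2.8 m, then turn right 52°, forward 2.5 m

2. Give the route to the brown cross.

turn right 35°, forward 4.4 m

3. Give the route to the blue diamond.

turn right 129°, forward 3.6 m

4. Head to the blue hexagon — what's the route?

turn right 63°, forward 1.7 m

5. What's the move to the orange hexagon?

turn right 152°, forward 3.7 m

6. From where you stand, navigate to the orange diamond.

turn right 86°, forward 2.5 m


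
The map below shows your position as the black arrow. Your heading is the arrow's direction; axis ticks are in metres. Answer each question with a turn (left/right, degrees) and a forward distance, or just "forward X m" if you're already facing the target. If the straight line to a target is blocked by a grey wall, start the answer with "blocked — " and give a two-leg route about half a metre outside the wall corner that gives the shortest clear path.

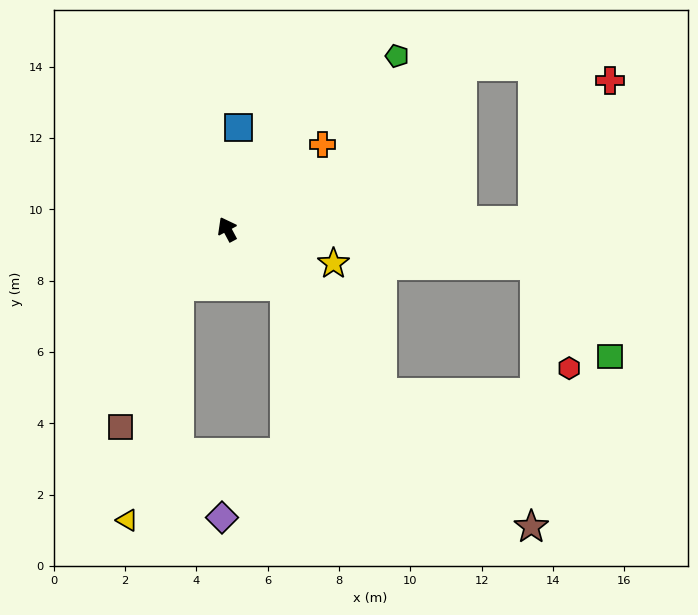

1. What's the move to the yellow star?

turn right 136°, forward 3.1 m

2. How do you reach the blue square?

turn right 34°, forward 2.9 m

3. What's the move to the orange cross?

turn right 76°, forward 3.6 m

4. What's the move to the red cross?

blocked — turn right 117°, forward 8.6 m, then turn left 60°, forward 4.5 m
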